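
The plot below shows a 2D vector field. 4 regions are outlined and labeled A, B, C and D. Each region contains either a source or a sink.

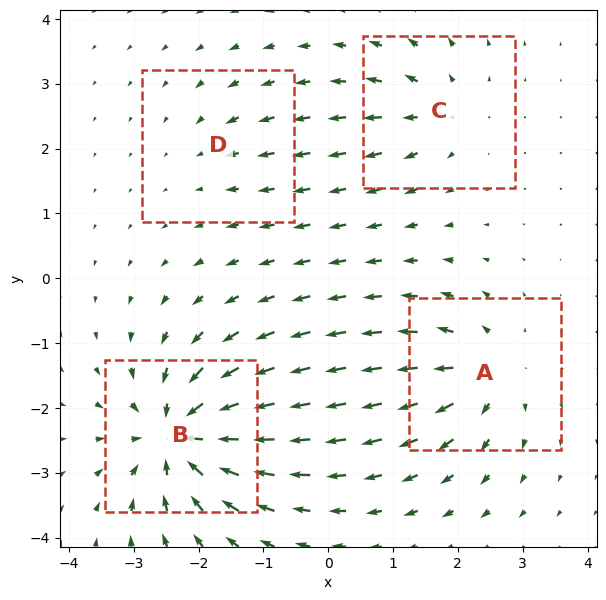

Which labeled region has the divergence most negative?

Divergence at each region's feature centre — A: about +6, B: about -9, C: about +4, D: about -3. Region B is most negative.

B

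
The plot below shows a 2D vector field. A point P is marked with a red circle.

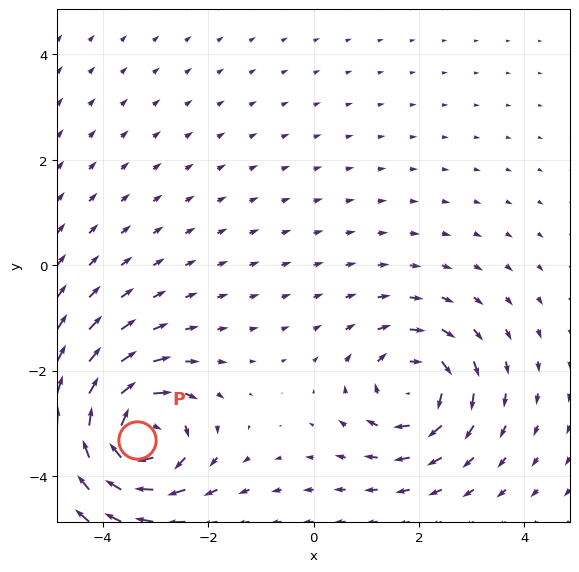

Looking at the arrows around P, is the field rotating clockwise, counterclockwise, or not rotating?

clockwise

Near P at (-3.4, -3.3) the arrows circulate clockwise. The curl (z-component) there is about -5; negative curl means clockwise rotation.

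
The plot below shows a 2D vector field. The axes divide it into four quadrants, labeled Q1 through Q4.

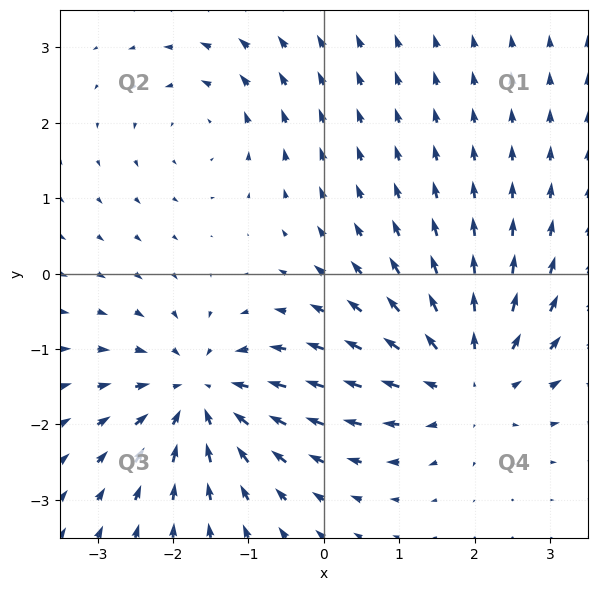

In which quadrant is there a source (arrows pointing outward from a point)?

The source sits at approximately (1.9, -1.4), which lies in quadrant Q4. The divergence there is about +5, positive as expected for a source.

Q4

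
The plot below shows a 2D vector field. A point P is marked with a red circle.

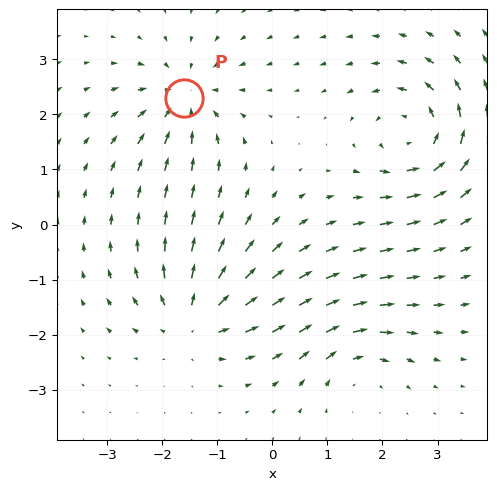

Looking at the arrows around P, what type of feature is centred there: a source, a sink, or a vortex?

sink

At P (-1.6, 2.3) the arrows converge inward. Divergence about -5, curl ≈0 — negative divergence with near-zero curl is a sink.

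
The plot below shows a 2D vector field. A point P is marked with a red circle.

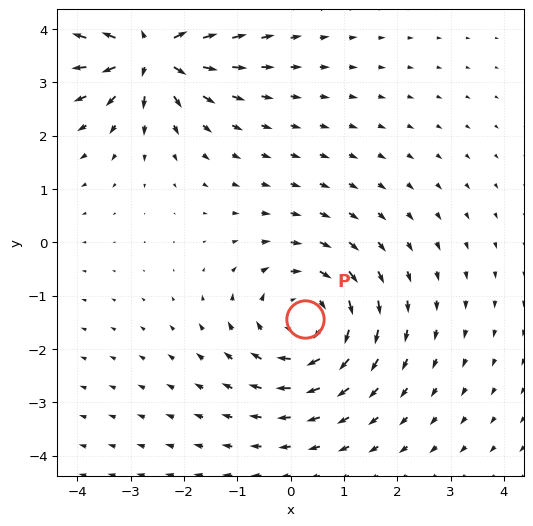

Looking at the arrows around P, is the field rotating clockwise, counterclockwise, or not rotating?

Near P at (0.3, -1.4) the arrows circulate clockwise. The curl (z-component) there is about -3; negative curl means clockwise rotation.

clockwise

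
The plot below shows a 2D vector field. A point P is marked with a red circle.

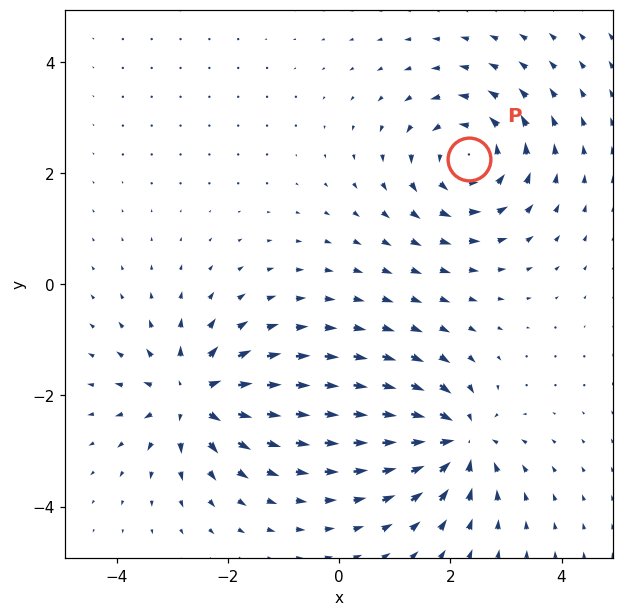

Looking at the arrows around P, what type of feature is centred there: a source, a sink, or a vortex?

vortex

At P (2.3, 2.2) the arrows circulate counterclockwise. Divergence ≈0, curl about +5 — near-zero divergence with nonzero curl is a vortex.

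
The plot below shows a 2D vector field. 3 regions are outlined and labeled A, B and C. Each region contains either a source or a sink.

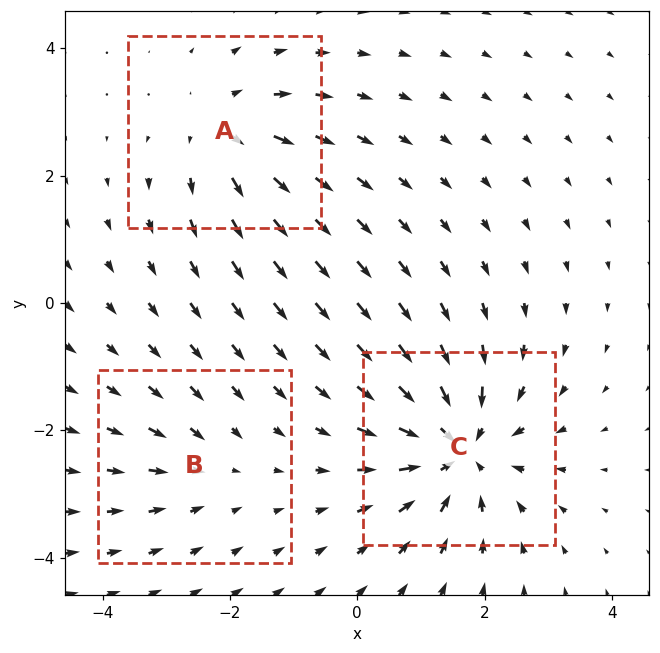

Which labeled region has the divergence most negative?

C

Divergence at each region's feature centre — A: about +3, B: about -2, C: about -5. Region C is most negative.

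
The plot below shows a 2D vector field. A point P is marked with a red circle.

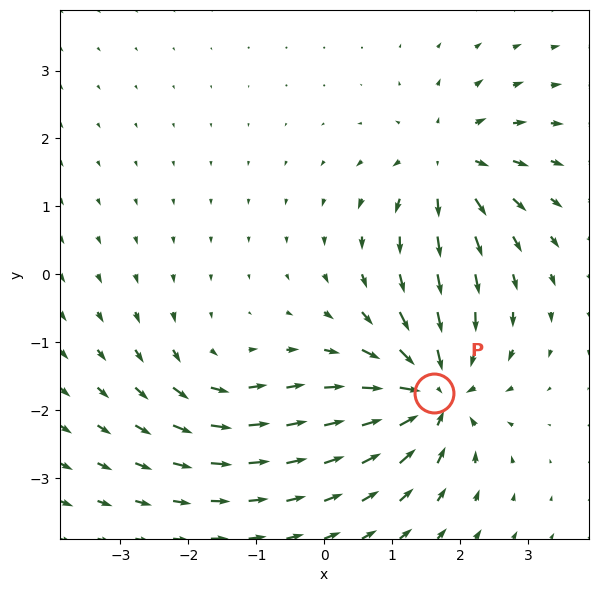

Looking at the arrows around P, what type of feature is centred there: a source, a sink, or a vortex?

At P (1.6, -1.7) the arrows converge inward. Divergence about -6, curl ≈0 — negative divergence with near-zero curl is a sink.

sink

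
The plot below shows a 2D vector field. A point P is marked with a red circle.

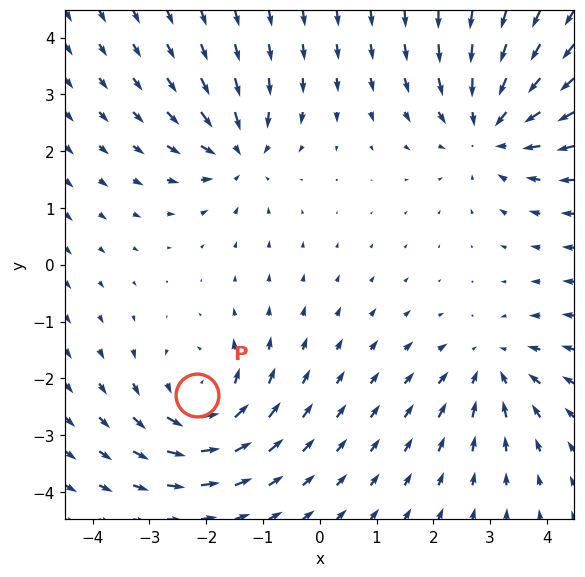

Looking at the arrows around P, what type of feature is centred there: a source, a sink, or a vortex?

At P (-2.2, -2.3) the arrows circulate counterclockwise. Divergence ≈0, curl about +4 — near-zero divergence with nonzero curl is a vortex.

vortex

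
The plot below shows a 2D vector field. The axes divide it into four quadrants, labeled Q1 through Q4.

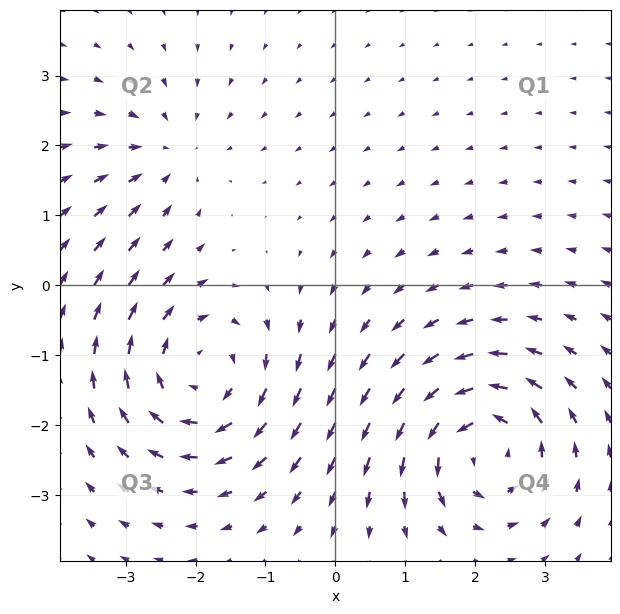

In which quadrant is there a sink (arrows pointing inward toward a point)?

The sink sits at approximately (-2.4, 1.9), which lies in quadrant Q2. The divergence there is about -3, negative as expected for a sink.

Q2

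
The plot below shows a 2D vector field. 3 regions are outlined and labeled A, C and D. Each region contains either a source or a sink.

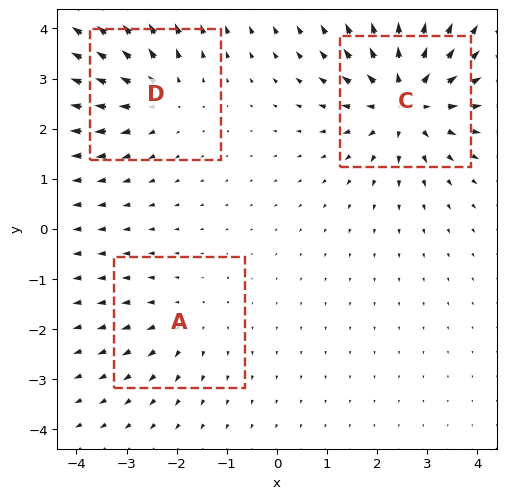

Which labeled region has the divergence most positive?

C

Divergence at each region's feature centre — A: about +2, C: about +5, D: about +3. Region C is most positive.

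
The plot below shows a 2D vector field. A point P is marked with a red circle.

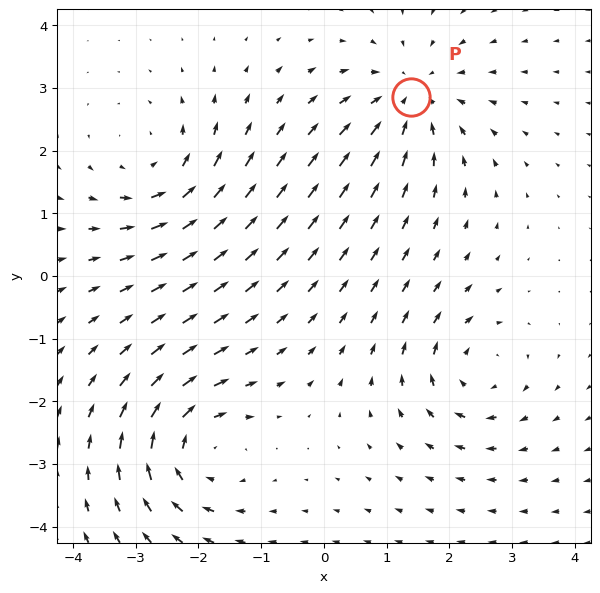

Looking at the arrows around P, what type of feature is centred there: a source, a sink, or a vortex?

sink

At P (1.4, 2.9) the arrows converge inward. Divergence about -4, curl ≈0 — negative divergence with near-zero curl is a sink.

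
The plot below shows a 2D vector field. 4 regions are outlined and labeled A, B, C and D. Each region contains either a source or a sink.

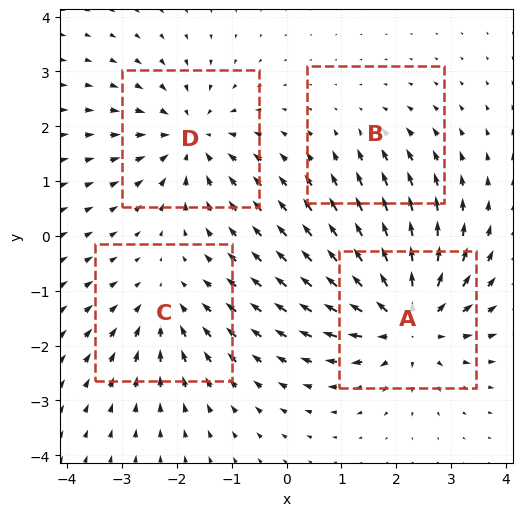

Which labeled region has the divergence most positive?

Divergence at each region's feature centre — A: about +7, B: about -2, C: about -3, D: about -5. Region A is most positive.

A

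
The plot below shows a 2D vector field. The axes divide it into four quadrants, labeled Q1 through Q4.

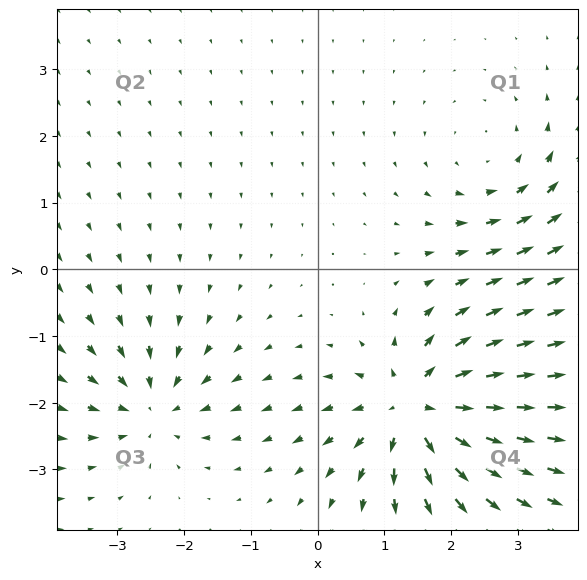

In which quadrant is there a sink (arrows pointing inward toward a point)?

The sink sits at approximately (-2.5, -2.1), which lies in quadrant Q3. The divergence there is about -4, negative as expected for a sink.

Q3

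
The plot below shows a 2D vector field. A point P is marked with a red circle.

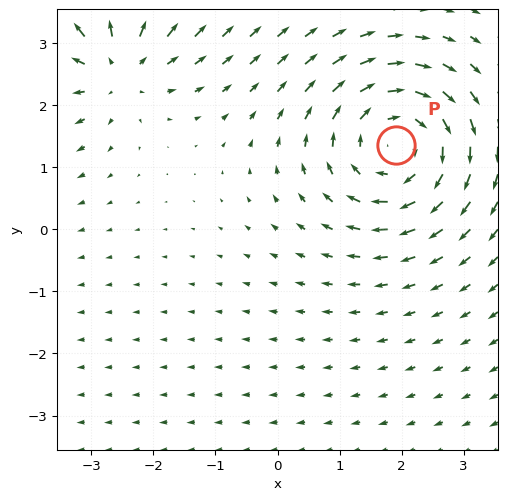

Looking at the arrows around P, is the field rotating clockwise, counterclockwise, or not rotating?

clockwise

Near P at (1.9, 1.4) the arrows circulate clockwise. The curl (z-component) there is about -5; negative curl means clockwise rotation.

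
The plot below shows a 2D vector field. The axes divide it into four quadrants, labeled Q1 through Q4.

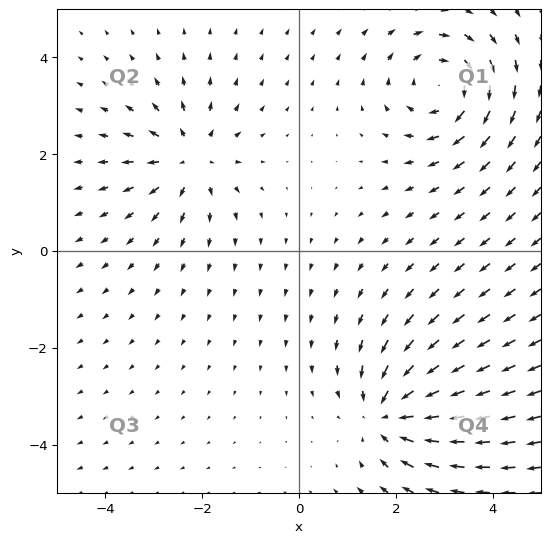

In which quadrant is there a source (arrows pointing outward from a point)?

Q2

The source sits at approximately (-2.3, 1.9), which lies in quadrant Q2. The divergence there is about +5, positive as expected for a source.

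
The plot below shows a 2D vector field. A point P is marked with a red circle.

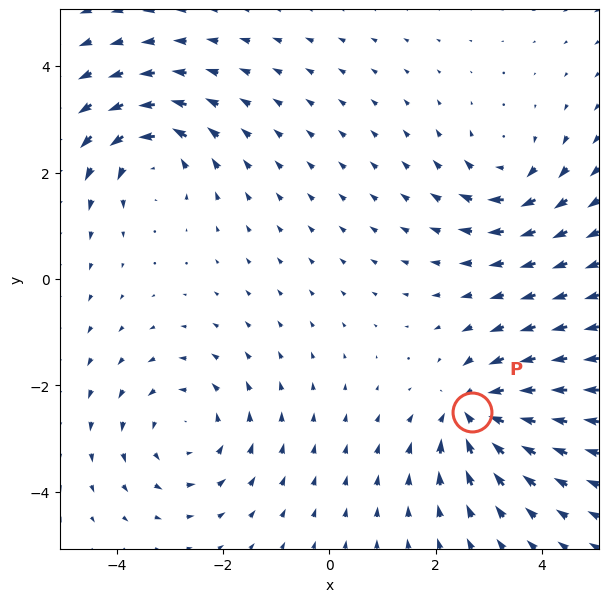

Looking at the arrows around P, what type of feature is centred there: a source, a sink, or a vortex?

sink

At P (2.7, -2.5) the arrows converge inward. Divergence about -6, curl ≈0 — negative divergence with near-zero curl is a sink.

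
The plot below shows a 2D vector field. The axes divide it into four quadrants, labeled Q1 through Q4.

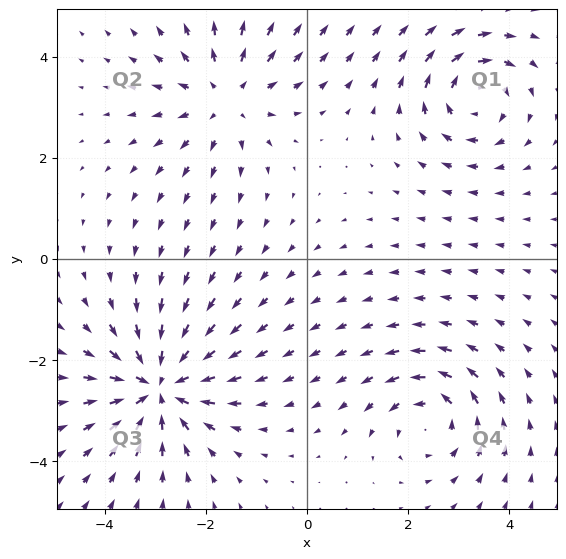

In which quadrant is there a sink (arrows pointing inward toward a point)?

The sink sits at approximately (-2.9, -2.5), which lies in quadrant Q3. The divergence there is about -6, negative as expected for a sink.

Q3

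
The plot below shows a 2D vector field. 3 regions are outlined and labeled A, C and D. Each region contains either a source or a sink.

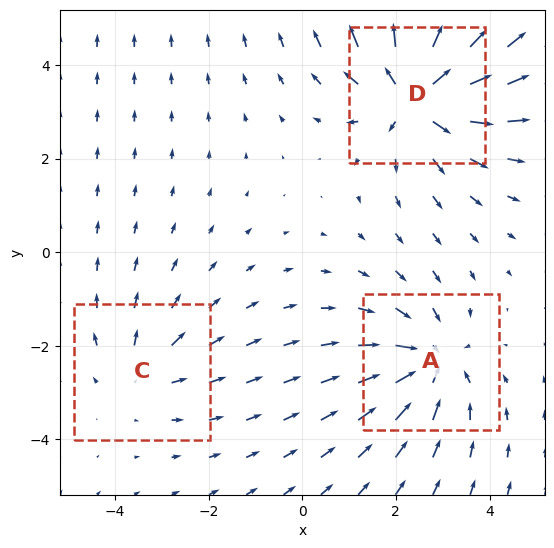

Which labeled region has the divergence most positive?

D

Divergence at each region's feature centre — A: about -3, C: about +2, D: about +5. Region D is most positive.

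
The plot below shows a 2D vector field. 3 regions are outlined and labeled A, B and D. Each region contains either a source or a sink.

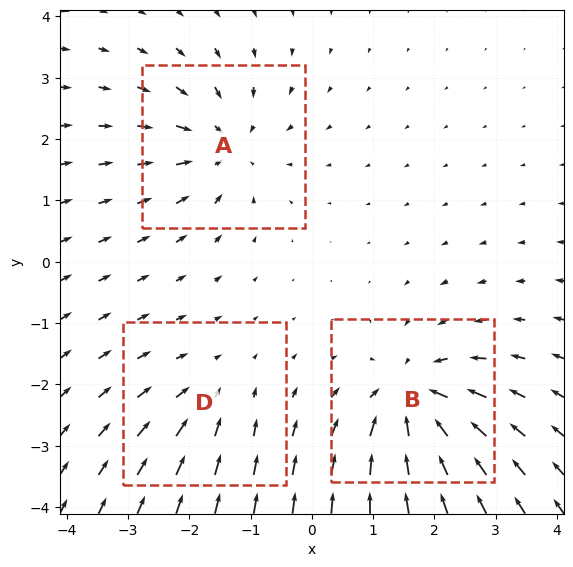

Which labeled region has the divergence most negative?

Divergence at each region's feature centre — A: about -4, B: about -5, D: about -2. Region B is most negative.

B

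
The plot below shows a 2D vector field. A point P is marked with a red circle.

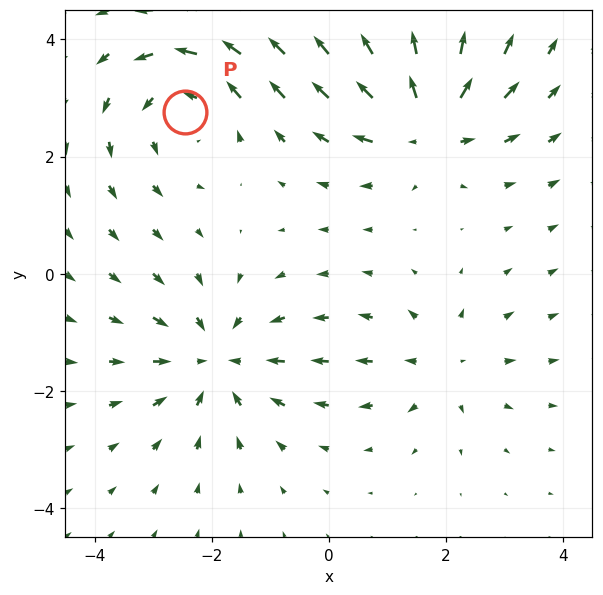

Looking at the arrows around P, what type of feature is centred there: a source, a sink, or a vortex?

At P (-2.5, 2.8) the arrows circulate counterclockwise. Divergence ≈0, curl about +4 — near-zero divergence with nonzero curl is a vortex.

vortex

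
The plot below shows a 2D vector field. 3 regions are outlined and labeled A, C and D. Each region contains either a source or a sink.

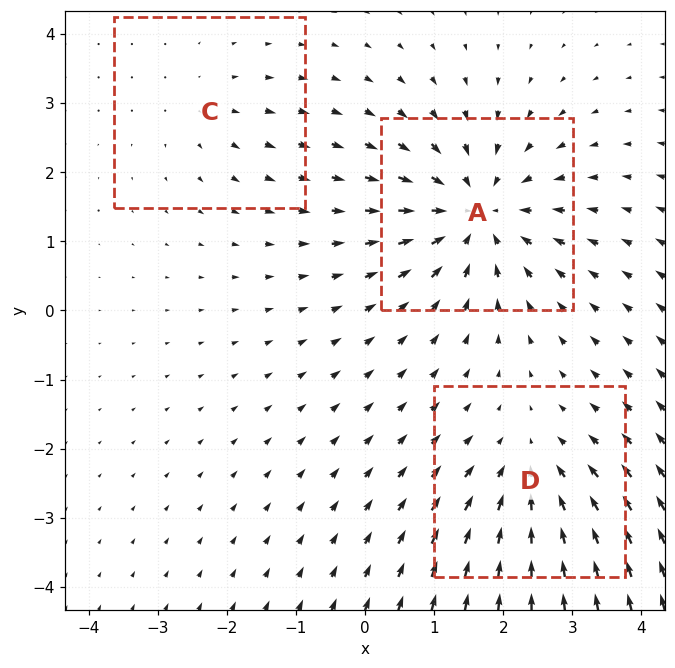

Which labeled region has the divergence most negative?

Divergence at each region's feature centre — A: about -5, C: about +2, D: about -3. Region A is most negative.

A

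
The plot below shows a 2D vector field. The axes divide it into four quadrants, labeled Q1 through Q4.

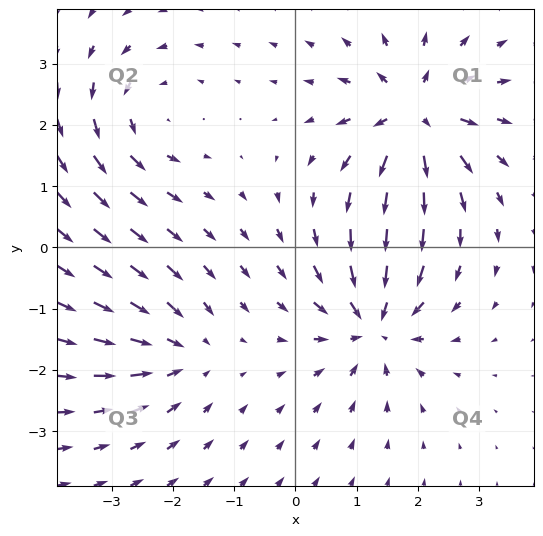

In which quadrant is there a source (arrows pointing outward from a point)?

The source sits at approximately (1.9, 2.2), which lies in quadrant Q1. The divergence there is about +7, positive as expected for a source.

Q1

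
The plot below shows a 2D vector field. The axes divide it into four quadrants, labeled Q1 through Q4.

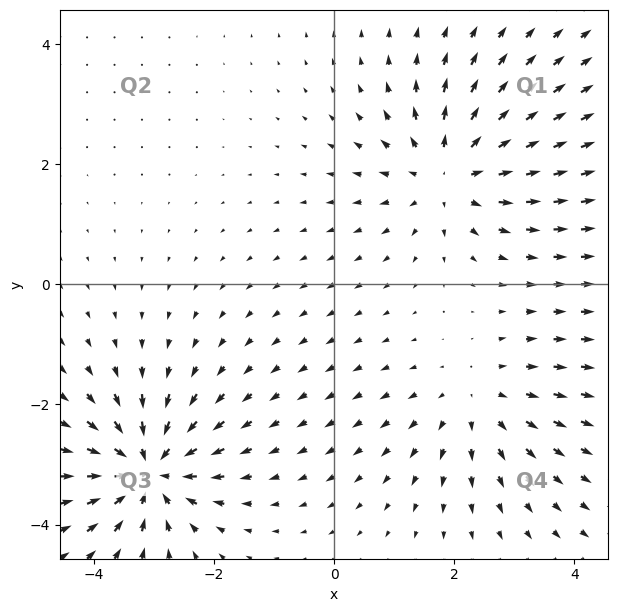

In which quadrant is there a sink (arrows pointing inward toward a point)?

The sink sits at approximately (-3.1, -3.1), which lies in quadrant Q3. The divergence there is about -6, negative as expected for a sink.

Q3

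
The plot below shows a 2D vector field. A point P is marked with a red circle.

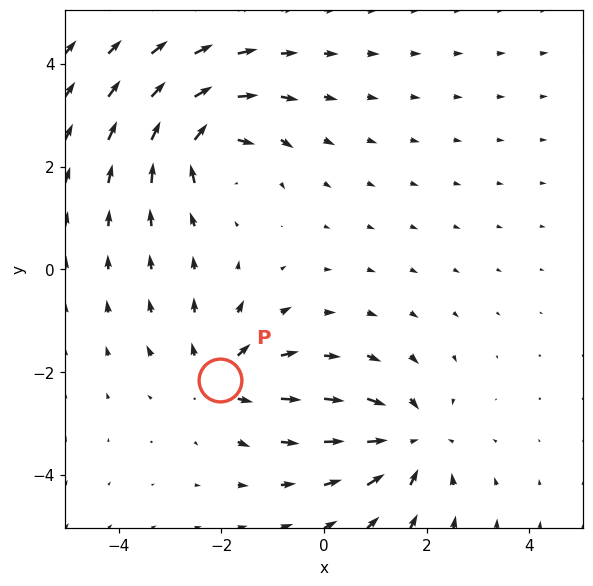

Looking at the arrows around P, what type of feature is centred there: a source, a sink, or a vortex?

At P (-2.0, -2.2) the arrows spread outward. Divergence about +4, curl ≈0 — positive divergence with near-zero curl is a source.

source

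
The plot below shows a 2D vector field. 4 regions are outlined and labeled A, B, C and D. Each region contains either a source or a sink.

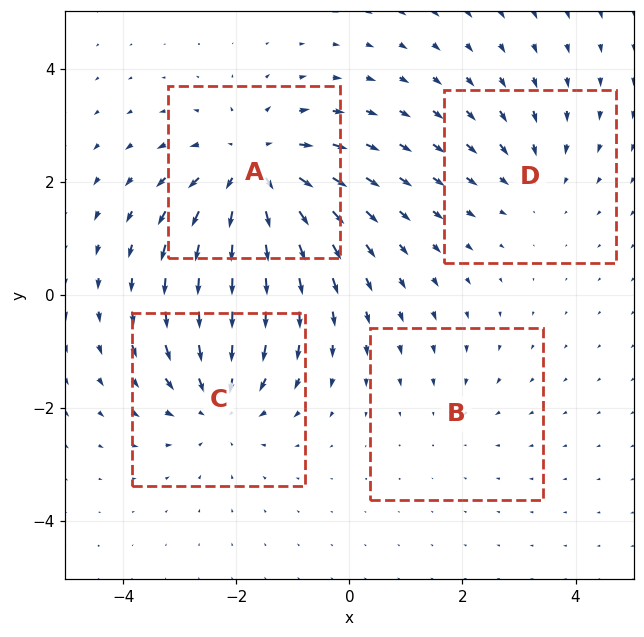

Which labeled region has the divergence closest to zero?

B

Divergence at each region's feature centre — A: about +6, B: about -2, C: about -4, D: about -3. Region B is closest to zero.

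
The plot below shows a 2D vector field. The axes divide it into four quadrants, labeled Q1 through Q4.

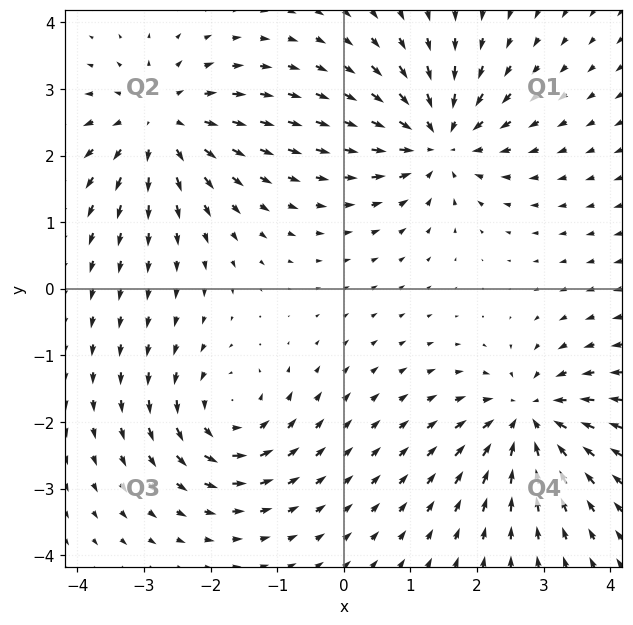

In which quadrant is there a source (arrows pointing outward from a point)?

The source sits at approximately (-2.8, 2.5), which lies in quadrant Q2. The divergence there is about +5, positive as expected for a source.

Q2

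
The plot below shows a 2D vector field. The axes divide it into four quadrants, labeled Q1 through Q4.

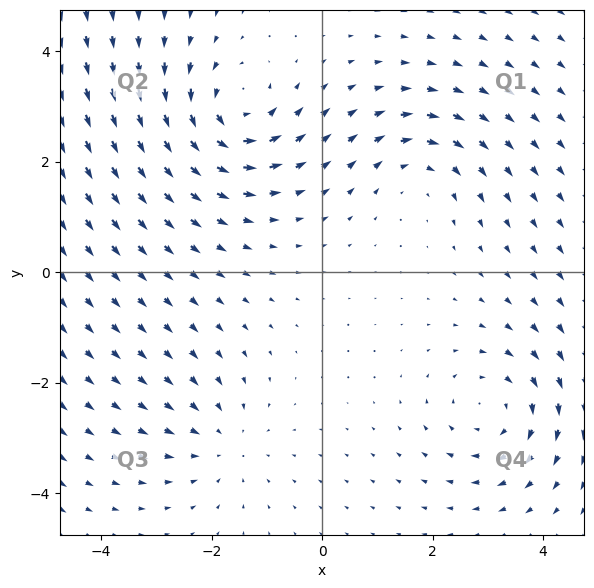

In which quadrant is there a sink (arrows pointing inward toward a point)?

The sink sits at approximately (-1.8, -3.1), which lies in quadrant Q3. The divergence there is about -2, negative as expected for a sink.

Q3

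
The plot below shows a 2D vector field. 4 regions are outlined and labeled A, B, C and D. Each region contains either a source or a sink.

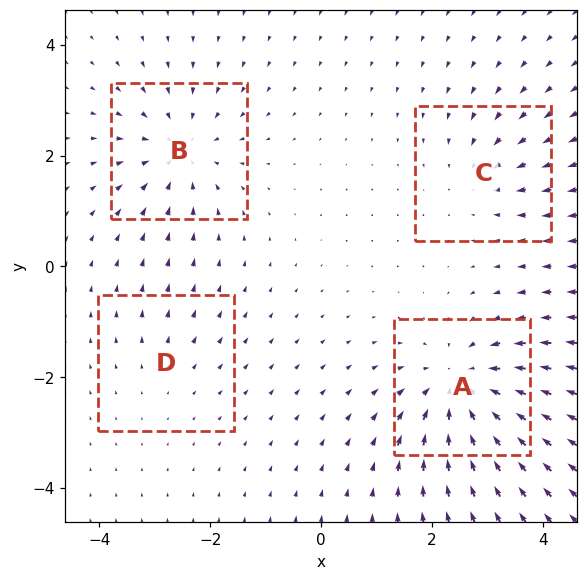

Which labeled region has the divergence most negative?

A

Divergence at each region's feature centre — A: about -7, B: about -5, C: about -3, D: about +2. Region A is most negative.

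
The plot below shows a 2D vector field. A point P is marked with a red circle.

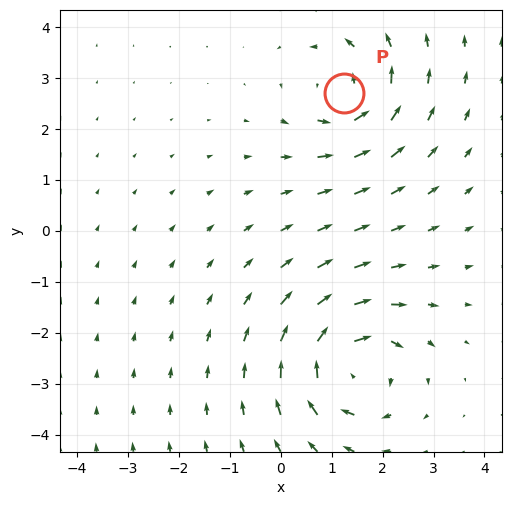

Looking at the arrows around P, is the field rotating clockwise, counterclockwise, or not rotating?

counterclockwise

Near P at (1.2, 2.7) the arrows circulate counterclockwise. The curl (z-component) there is about +4; positive curl means counterclockwise rotation.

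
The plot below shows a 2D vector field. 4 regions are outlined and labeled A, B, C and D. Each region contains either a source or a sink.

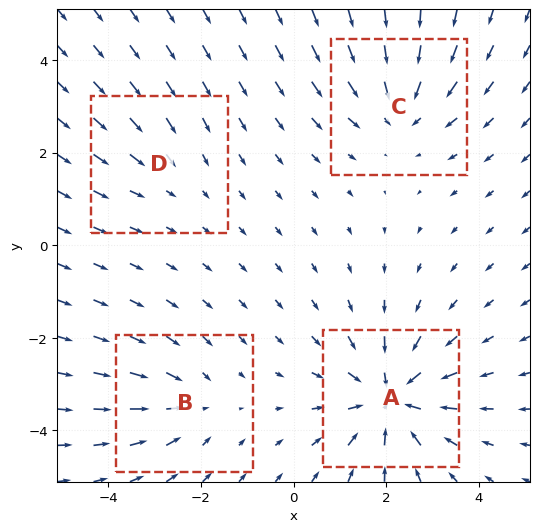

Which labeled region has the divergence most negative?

Divergence at each region's feature centre — A: about -6, B: about -3, C: about -4, D: about -2. Region A is most negative.

A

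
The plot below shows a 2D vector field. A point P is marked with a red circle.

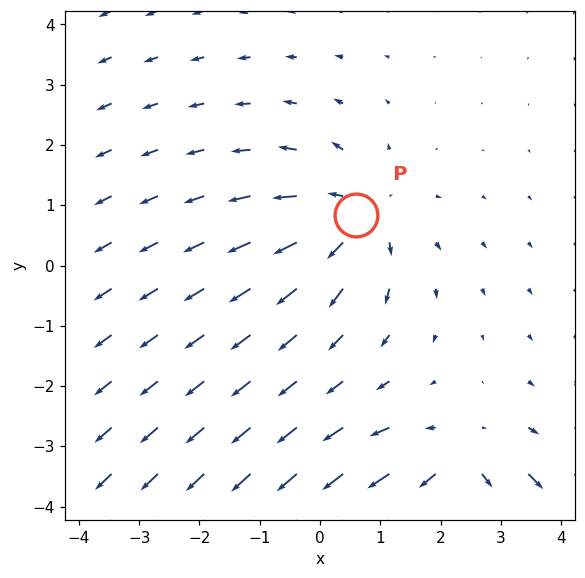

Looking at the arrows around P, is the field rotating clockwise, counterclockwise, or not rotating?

Near P at (0.6, 0.8) the arrows show no circulation. The curl there is ≈0.

not rotating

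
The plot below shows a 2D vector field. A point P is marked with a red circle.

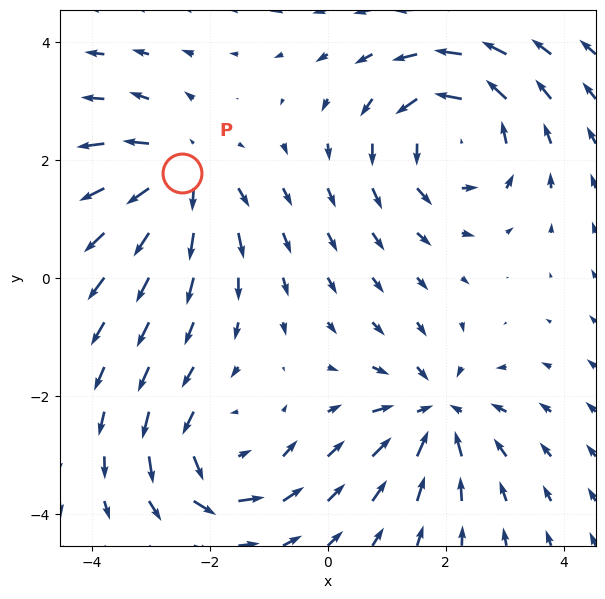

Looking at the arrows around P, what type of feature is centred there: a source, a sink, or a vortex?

At P (-2.5, 1.8) the arrows spread outward. Divergence about +5, curl ≈0 — positive divergence with near-zero curl is a source.

source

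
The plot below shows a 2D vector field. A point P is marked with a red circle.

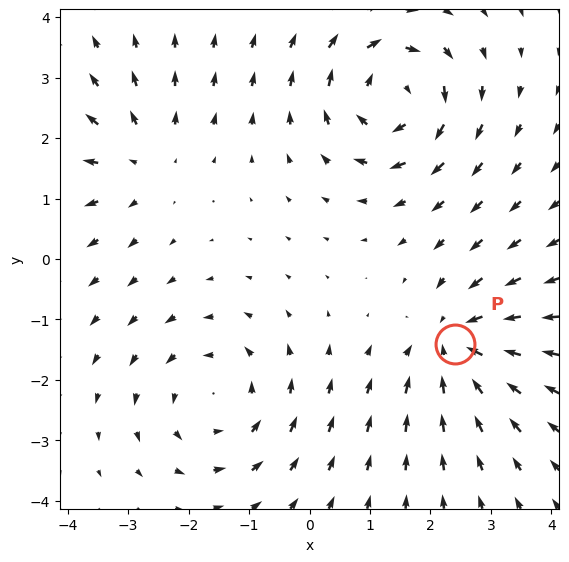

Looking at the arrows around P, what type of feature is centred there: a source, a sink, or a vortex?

At P (2.4, -1.4) the arrows converge inward. Divergence about -5, curl ≈0 — negative divergence with near-zero curl is a sink.

sink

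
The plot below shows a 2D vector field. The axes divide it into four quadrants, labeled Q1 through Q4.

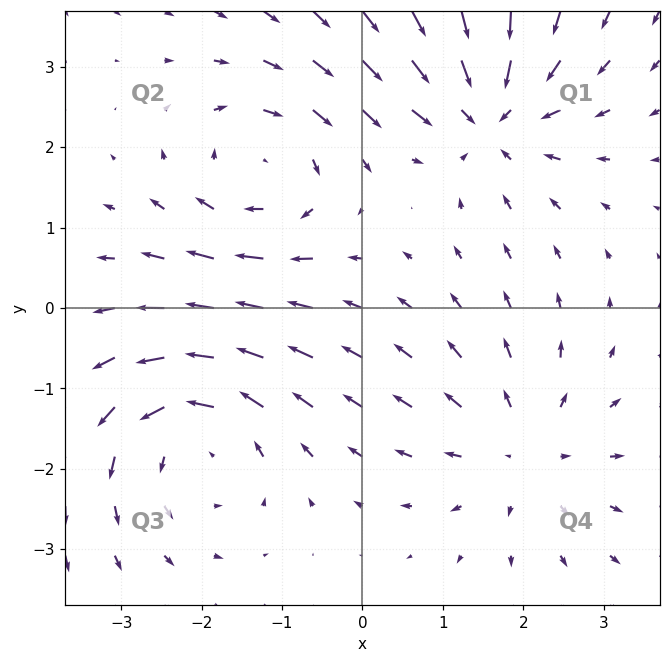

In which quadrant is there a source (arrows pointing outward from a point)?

The source sits at approximately (2.0, -1.8), which lies in quadrant Q4. The divergence there is about +3, positive as expected for a source.

Q4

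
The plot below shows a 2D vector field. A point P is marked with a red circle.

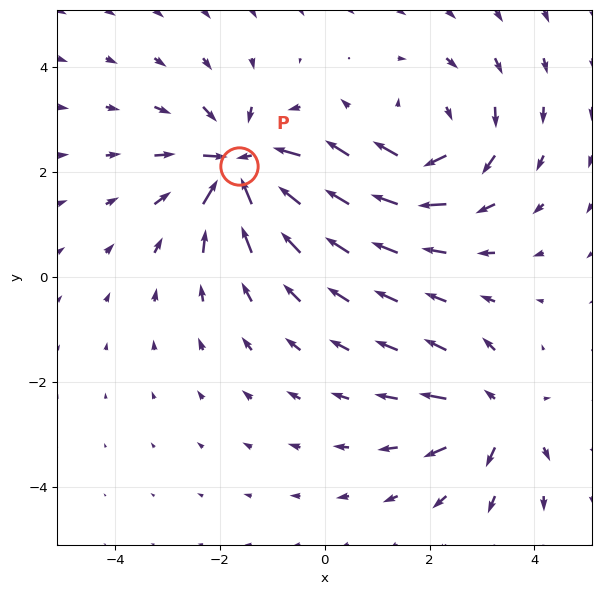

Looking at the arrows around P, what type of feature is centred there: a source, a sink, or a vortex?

sink

At P (-1.6, 2.1) the arrows converge inward. Divergence about -6, curl ≈0 — negative divergence with near-zero curl is a sink.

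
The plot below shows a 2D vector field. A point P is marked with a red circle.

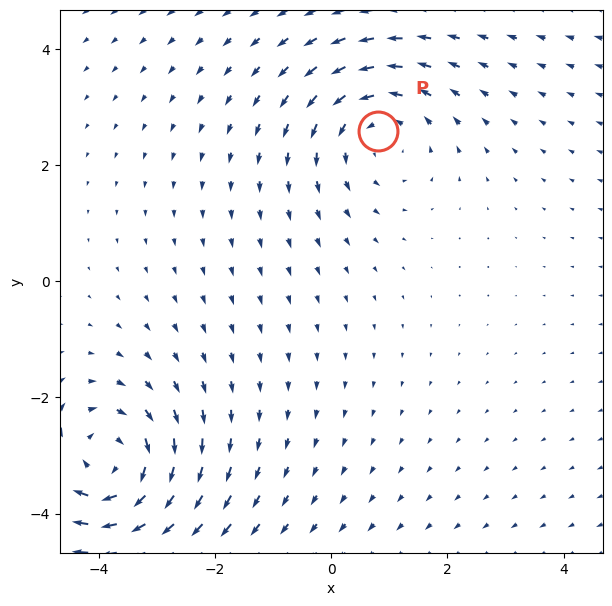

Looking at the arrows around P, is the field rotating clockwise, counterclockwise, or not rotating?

Near P at (0.8, 2.6) the arrows circulate counterclockwise. The curl (z-component) there is about +3; positive curl means counterclockwise rotation.

counterclockwise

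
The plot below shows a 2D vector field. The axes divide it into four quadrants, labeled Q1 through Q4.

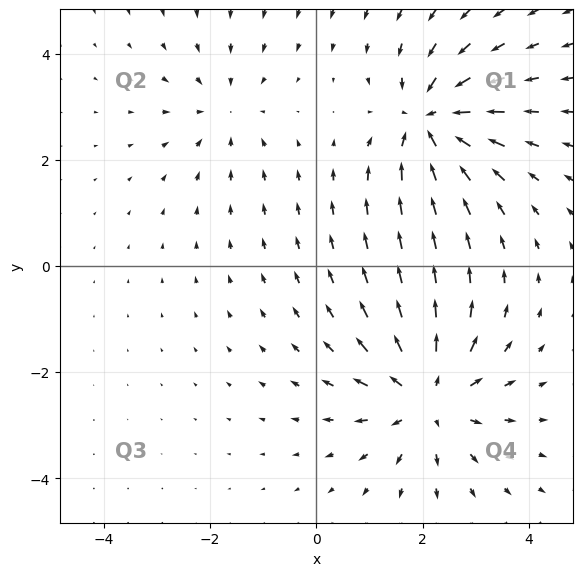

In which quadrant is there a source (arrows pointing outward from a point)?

Q4

The source sits at approximately (2.1, -2.5), which lies in quadrant Q4. The divergence there is about +5, positive as expected for a source.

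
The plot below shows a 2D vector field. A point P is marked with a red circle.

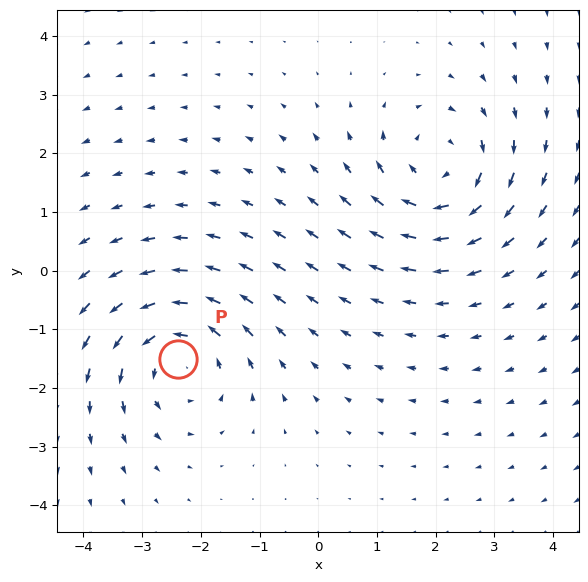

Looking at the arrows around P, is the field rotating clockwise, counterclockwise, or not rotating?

Near P at (-2.4, -1.5) the arrows circulate counterclockwise. The curl (z-component) there is about +4; positive curl means counterclockwise rotation.

counterclockwise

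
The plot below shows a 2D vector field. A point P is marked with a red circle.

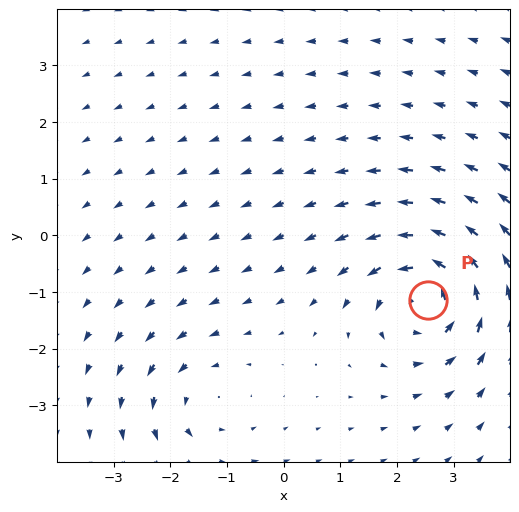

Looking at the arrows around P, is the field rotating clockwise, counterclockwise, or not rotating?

Near P at (2.6, -1.1) the arrows circulate counterclockwise. The curl (z-component) there is about +5; positive curl means counterclockwise rotation.

counterclockwise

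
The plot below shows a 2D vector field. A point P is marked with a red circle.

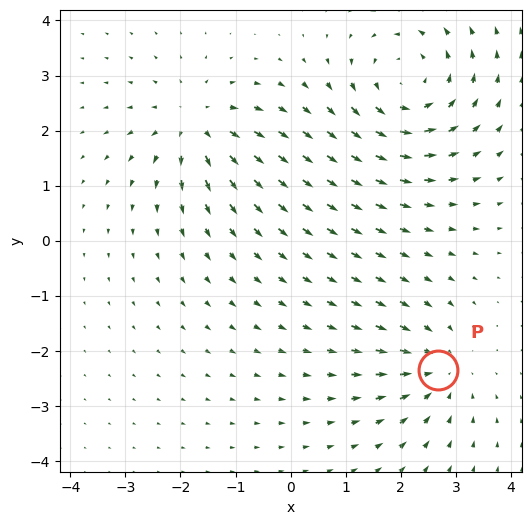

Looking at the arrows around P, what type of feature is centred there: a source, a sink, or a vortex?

At P (2.7, -2.3) the arrows converge inward. Divergence about -4, curl ≈0 — negative divergence with near-zero curl is a sink.

sink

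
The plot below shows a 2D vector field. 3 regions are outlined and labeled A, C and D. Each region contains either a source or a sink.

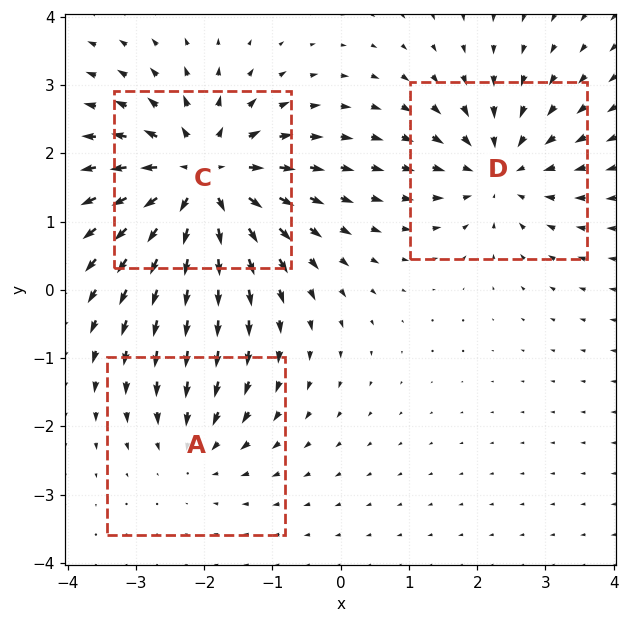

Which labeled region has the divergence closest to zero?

Divergence at each region's feature centre — A: about -2, C: about +5, D: about -3. Region A is closest to zero.

A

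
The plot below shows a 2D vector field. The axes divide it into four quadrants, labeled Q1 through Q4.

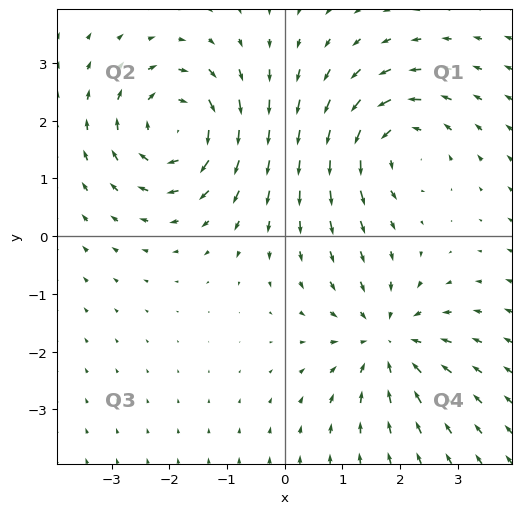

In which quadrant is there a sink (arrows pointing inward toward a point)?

Q4

The sink sits at approximately (1.8, -1.8), which lies in quadrant Q4. The divergence there is about -4, negative as expected for a sink.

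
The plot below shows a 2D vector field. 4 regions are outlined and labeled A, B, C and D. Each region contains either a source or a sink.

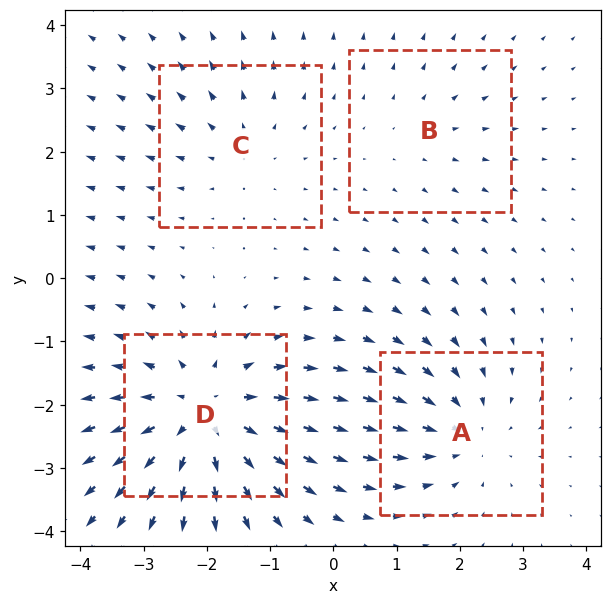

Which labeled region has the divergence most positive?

D

Divergence at each region's feature centre — A: about -4, B: about +2, C: about +3, D: about +6. Region D is most positive.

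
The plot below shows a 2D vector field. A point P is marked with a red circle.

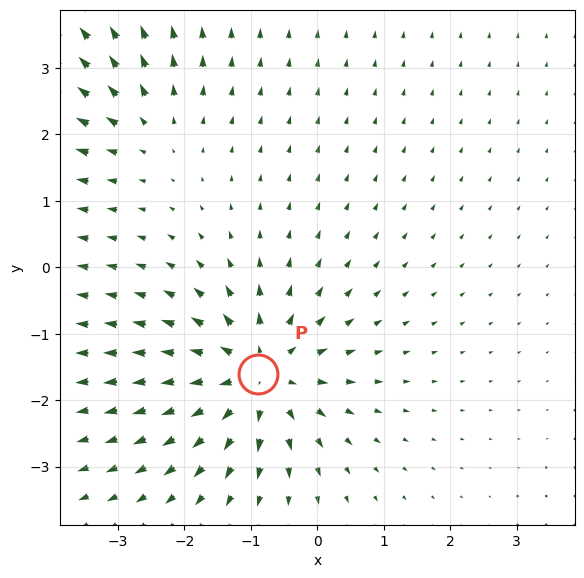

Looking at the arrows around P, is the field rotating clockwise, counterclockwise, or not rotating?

not rotating

Near P at (-0.9, -1.6) the arrows show no circulation. The curl there is ≈0.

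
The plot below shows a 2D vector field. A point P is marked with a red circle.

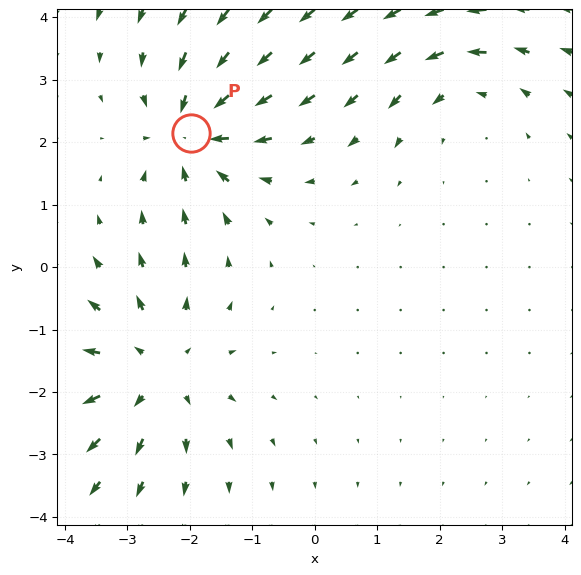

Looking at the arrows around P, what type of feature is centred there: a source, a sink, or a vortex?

sink

At P (-2.0, 2.2) the arrows converge inward. Divergence about -4, curl ≈0 — negative divergence with near-zero curl is a sink.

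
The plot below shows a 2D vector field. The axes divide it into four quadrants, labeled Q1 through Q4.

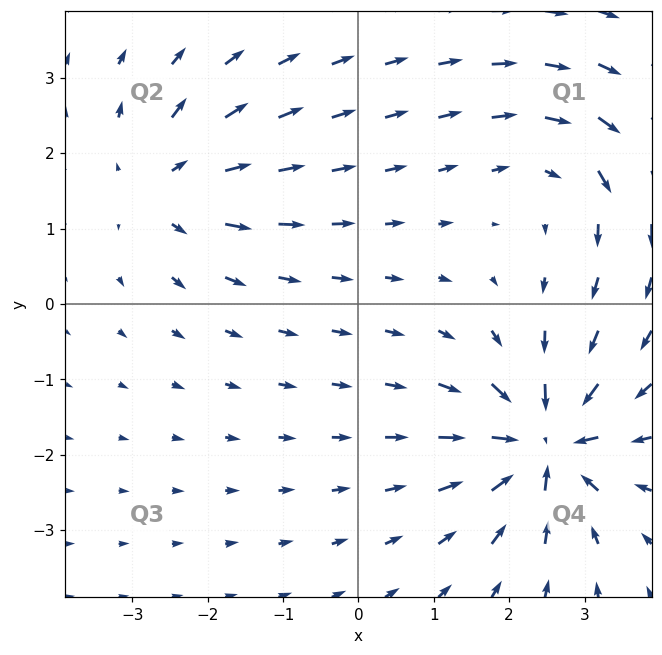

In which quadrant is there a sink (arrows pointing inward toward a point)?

Q4

The sink sits at approximately (2.5, -1.9), which lies in quadrant Q4. The divergence there is about -7, negative as expected for a sink.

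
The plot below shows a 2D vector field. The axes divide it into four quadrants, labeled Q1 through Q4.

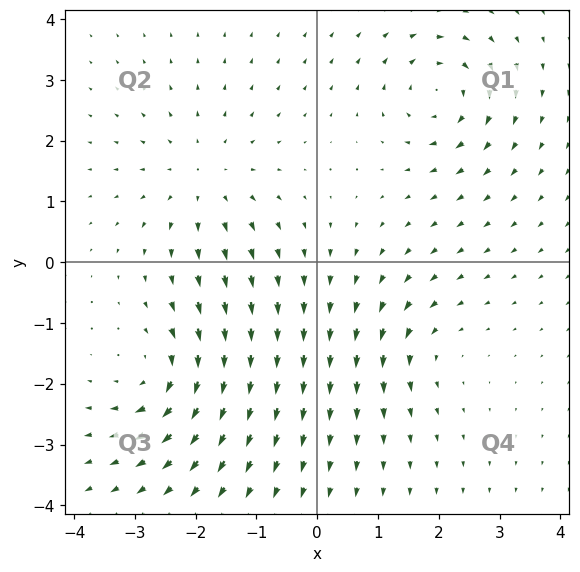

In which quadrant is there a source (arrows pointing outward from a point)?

Q2

The source sits at approximately (-1.8, 1.4), which lies in quadrant Q2. The divergence there is about +4, positive as expected for a source.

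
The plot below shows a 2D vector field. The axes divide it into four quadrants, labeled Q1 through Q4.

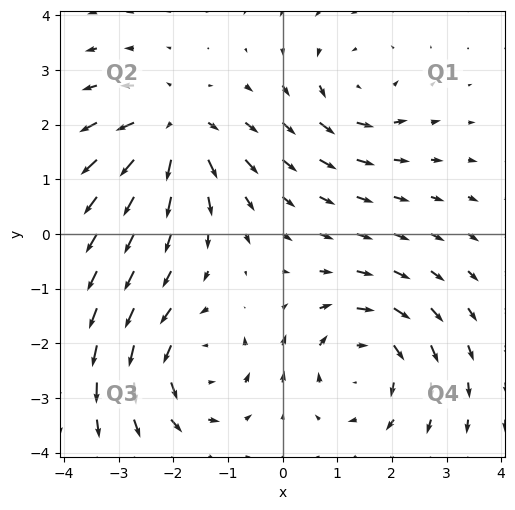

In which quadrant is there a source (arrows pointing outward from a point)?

The source sits at approximately (-2.0, 1.9), which lies in quadrant Q2. The divergence there is about +5, positive as expected for a source.

Q2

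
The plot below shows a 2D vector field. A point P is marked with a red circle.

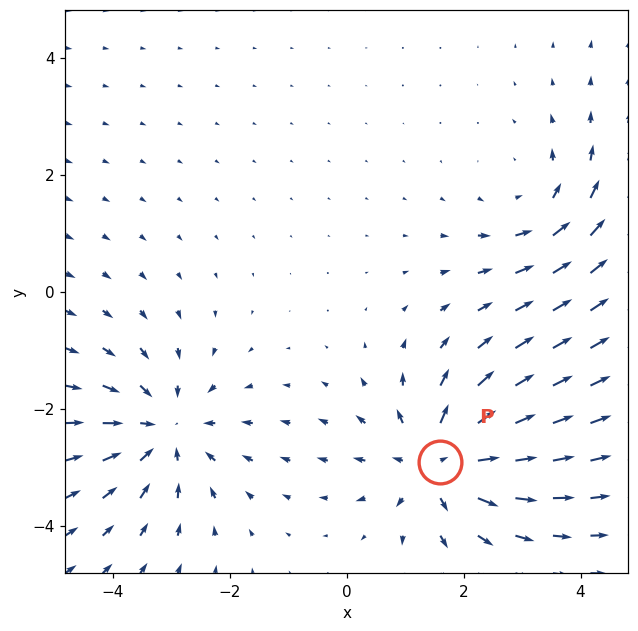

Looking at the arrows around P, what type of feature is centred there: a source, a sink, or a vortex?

source

At P (1.6, -2.9) the arrows spread outward. Divergence about +5, curl ≈0 — positive divergence with near-zero curl is a source.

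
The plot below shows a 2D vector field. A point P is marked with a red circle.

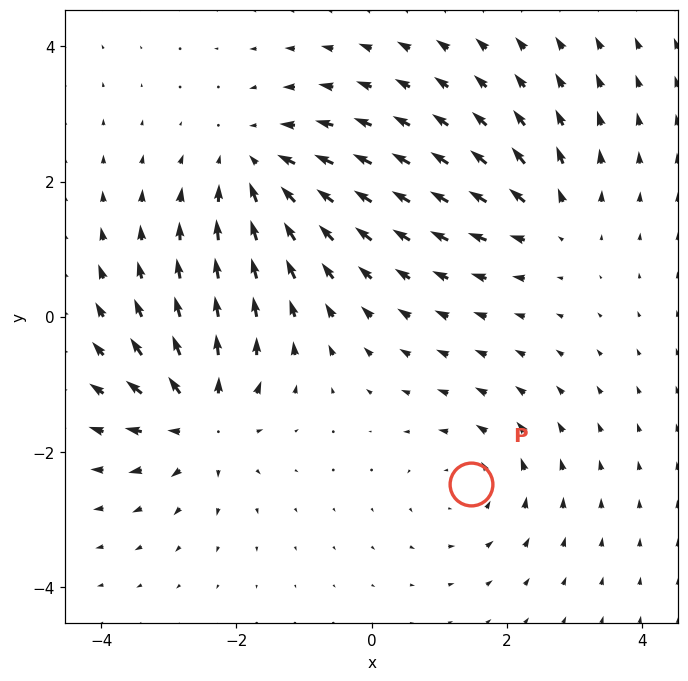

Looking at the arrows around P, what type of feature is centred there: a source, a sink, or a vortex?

At P (1.5, -2.5) the arrows circulate counterclockwise. Divergence ≈0, curl about +3 — near-zero divergence with nonzero curl is a vortex.

vortex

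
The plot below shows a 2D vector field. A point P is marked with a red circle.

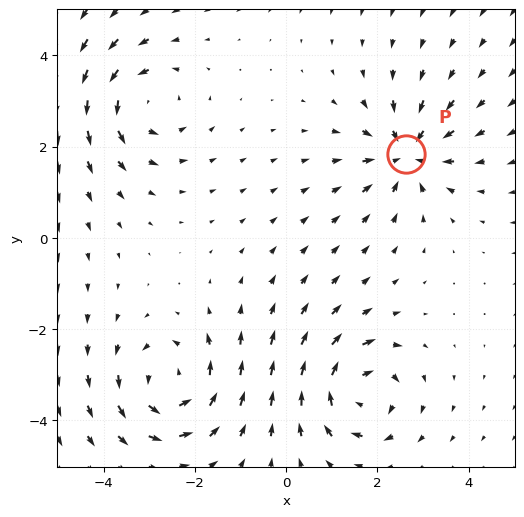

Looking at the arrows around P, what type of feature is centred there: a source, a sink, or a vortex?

At P (2.6, 1.8) the arrows converge inward. Divergence about -4, curl ≈0 — negative divergence with near-zero curl is a sink.

sink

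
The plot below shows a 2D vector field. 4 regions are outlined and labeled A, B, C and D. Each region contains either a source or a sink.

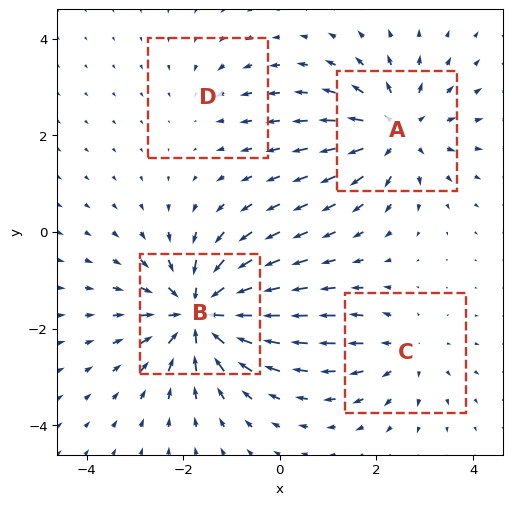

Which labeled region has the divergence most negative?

B

Divergence at each region's feature centre — A: about +5, B: about -7, C: about +3, D: about -2. Region B is most negative.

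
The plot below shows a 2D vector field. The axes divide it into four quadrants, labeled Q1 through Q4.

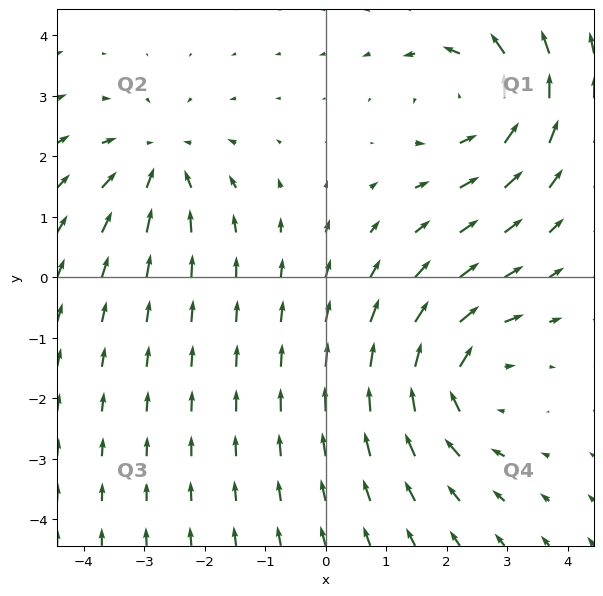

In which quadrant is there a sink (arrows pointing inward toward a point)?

The sink sits at approximately (-2.8, 1.9), which lies in quadrant Q2. The divergence there is about -3, negative as expected for a sink.

Q2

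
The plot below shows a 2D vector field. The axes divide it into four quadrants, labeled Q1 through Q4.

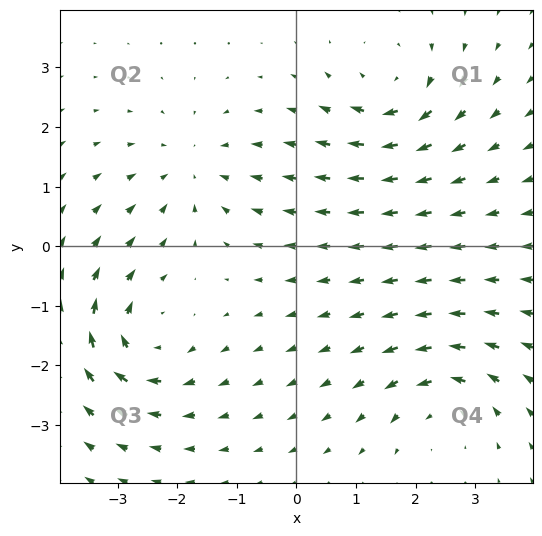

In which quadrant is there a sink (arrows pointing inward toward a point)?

Q2

The sink sits at approximately (-1.7, 1.3), which lies in quadrant Q2. The divergence there is about -3, negative as expected for a sink.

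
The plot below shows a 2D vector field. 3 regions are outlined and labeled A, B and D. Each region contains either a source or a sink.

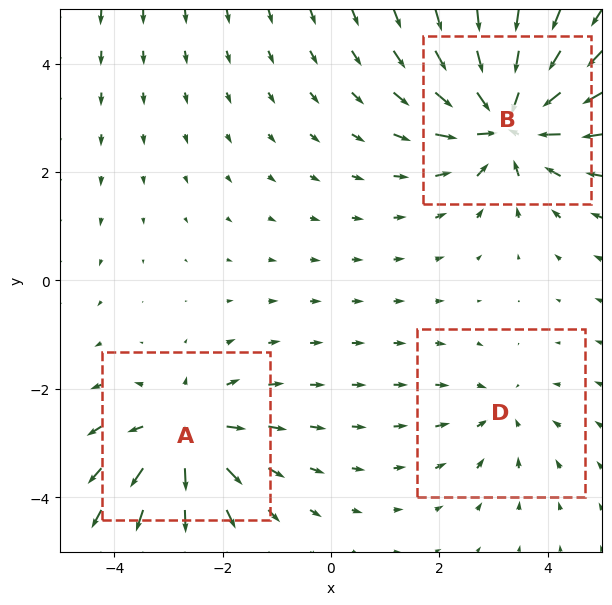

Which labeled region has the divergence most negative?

Divergence at each region's feature centre — A: about +4, B: about -5, D: about -2. Region B is most negative.

B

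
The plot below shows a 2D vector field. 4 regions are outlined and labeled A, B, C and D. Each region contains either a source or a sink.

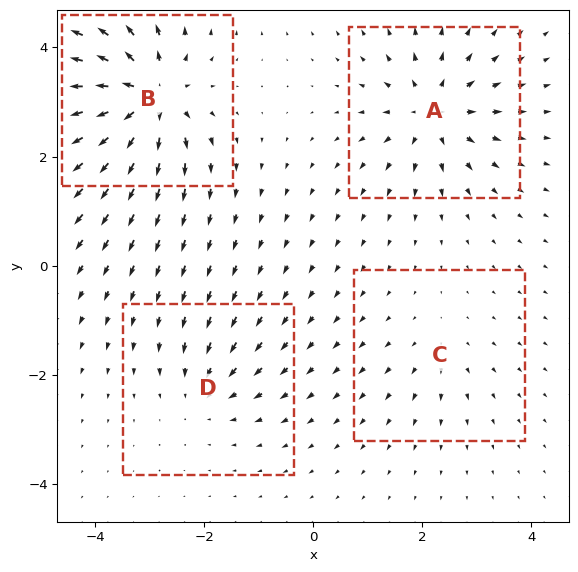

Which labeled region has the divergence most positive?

Divergence at each region's feature centre — A: about +6, B: about +9, C: about +3, D: about -4. Region B is most positive.

B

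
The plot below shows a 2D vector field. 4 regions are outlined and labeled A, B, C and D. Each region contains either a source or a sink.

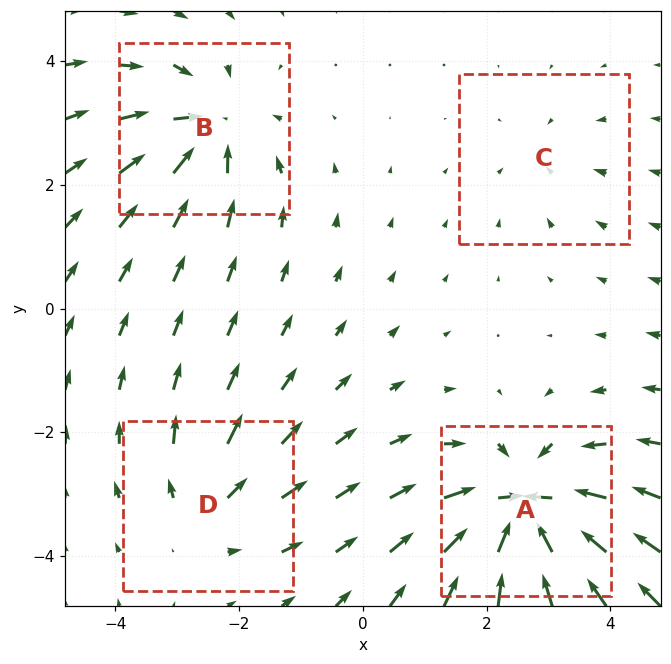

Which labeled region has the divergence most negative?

Divergence at each region's feature centre — A: about -9, B: about -6, C: about -2, D: about +4. Region A is most negative.

A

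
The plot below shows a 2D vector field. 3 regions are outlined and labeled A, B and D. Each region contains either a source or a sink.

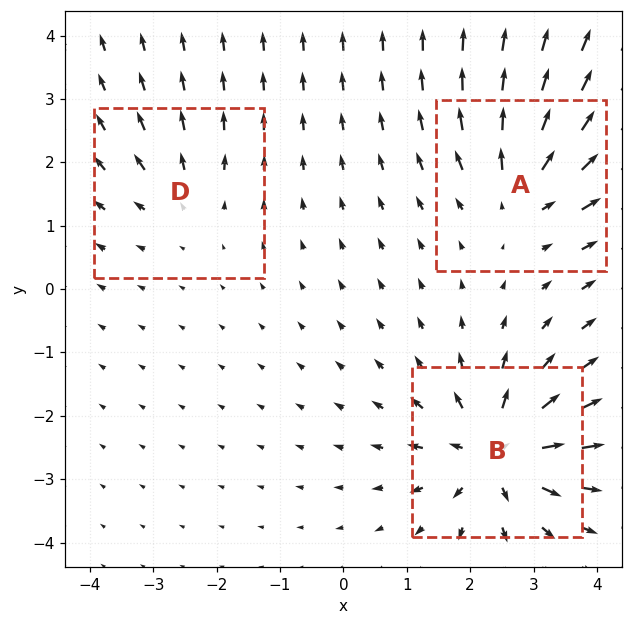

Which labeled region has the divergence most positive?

B

Divergence at each region's feature centre — A: about +4, B: about +6, D: about +2. Region B is most positive.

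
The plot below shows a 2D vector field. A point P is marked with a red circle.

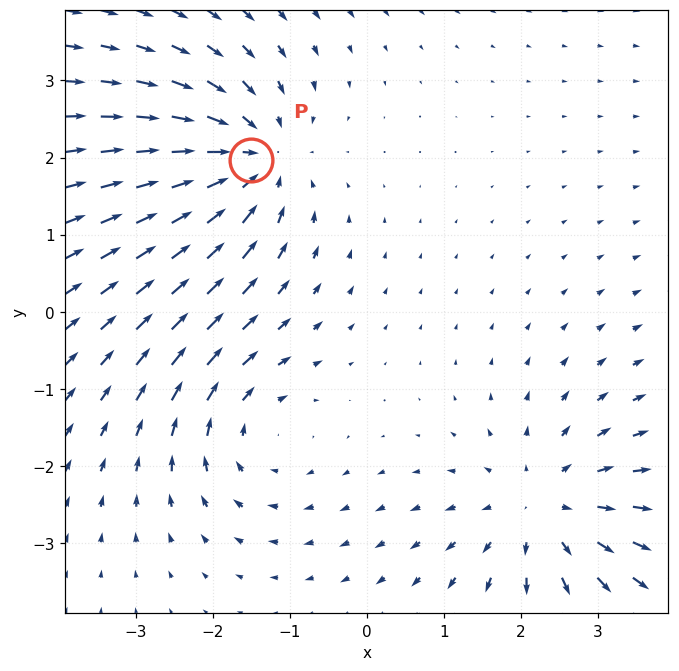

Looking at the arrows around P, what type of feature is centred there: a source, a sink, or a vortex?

sink

At P (-1.5, 2.0) the arrows converge inward. Divergence about -5, curl ≈0 — negative divergence with near-zero curl is a sink.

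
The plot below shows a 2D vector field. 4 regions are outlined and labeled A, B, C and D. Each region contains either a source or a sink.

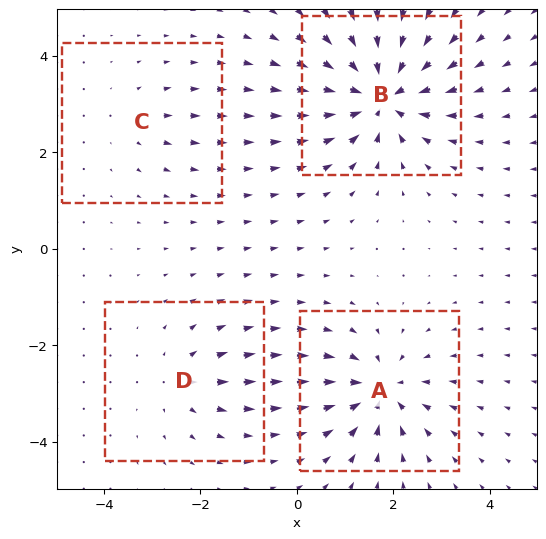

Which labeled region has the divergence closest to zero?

Divergence at each region's feature centre — A: about -6, B: about -8, C: about +2, D: about +4. Region C is closest to zero.

C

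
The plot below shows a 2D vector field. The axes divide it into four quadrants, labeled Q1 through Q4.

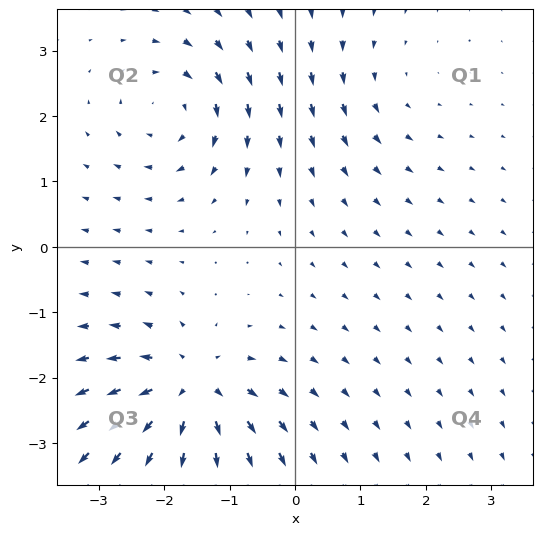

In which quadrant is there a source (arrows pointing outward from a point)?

Q3

The source sits at approximately (-1.6, -2.2), which lies in quadrant Q3. The divergence there is about +6, positive as expected for a source.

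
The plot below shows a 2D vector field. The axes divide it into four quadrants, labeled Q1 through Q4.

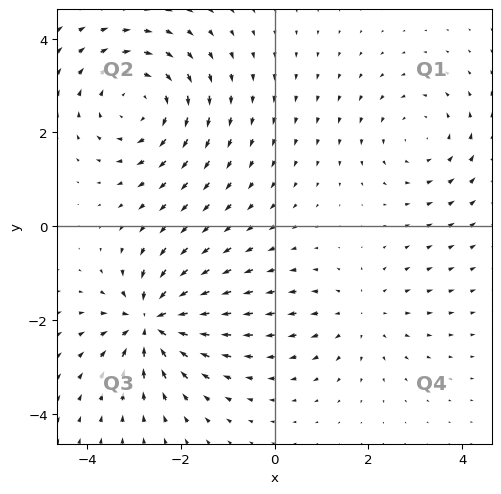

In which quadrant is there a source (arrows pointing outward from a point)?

Q4

The source sits at approximately (1.8, -1.9), which lies in quadrant Q4. The divergence there is about +2, positive as expected for a source.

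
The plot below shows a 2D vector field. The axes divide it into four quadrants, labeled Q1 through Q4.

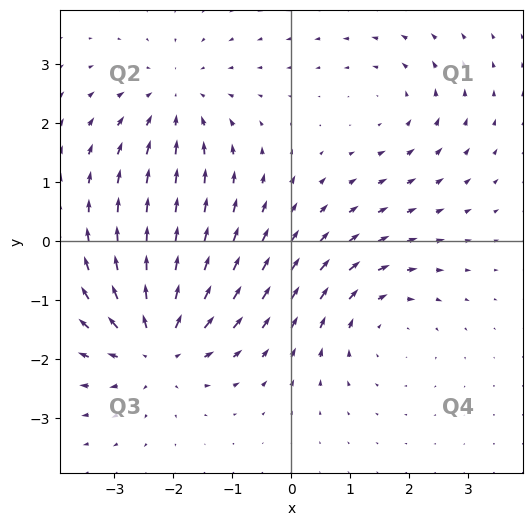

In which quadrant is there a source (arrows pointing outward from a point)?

The source sits at approximately (-2.3, -1.7), which lies in quadrant Q3. The divergence there is about +5, positive as expected for a source.

Q3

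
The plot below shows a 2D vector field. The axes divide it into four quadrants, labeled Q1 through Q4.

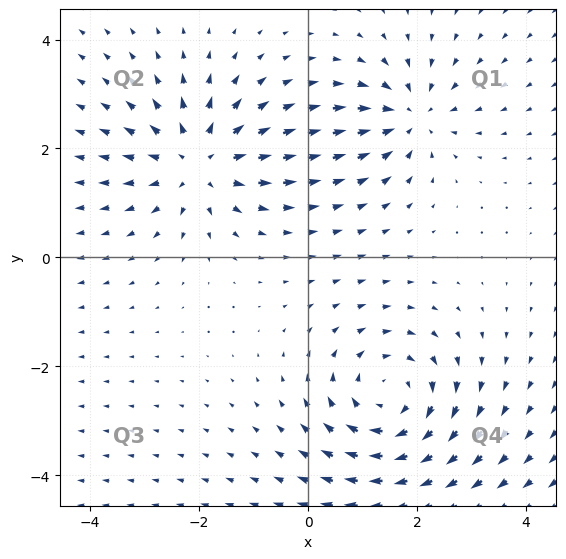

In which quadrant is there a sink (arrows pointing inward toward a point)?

The sink sits at approximately (1.9, 2.6), which lies in quadrant Q1. The divergence there is about -4, negative as expected for a sink.

Q1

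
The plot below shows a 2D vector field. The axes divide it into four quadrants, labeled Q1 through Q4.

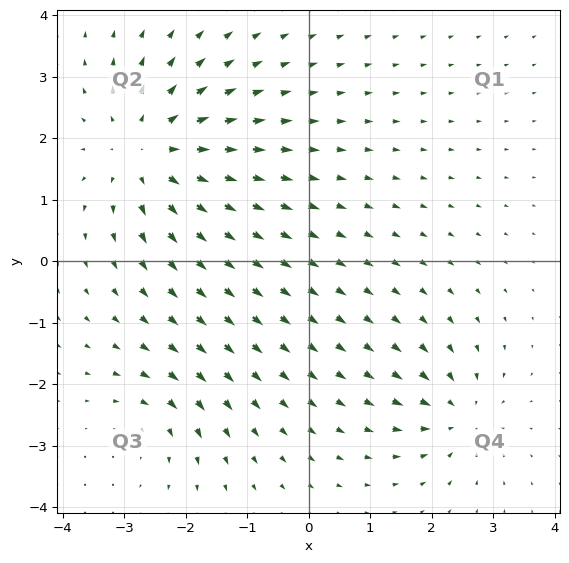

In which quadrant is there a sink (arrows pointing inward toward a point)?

The sink sits at approximately (2.4, -2.5), which lies in quadrant Q4. The divergence there is about -4, negative as expected for a sink.

Q4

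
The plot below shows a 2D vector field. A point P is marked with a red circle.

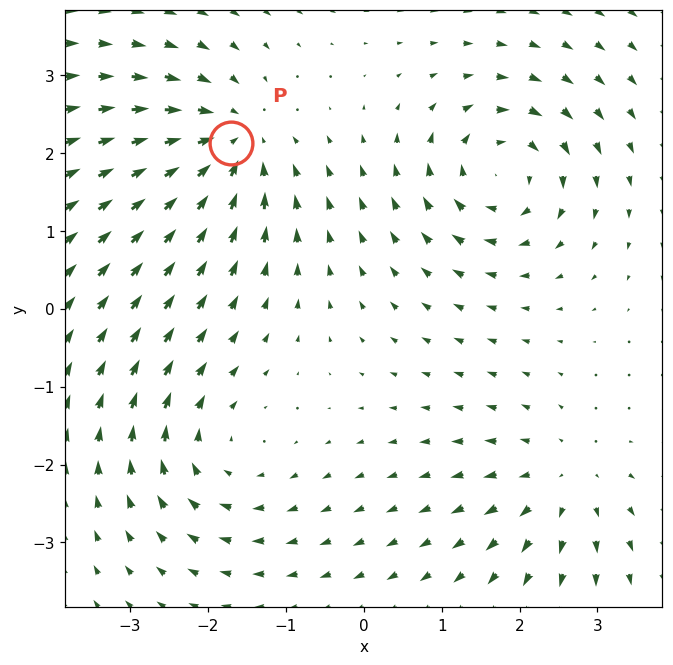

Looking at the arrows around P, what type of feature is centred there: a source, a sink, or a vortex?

At P (-1.7, 2.1) the arrows converge inward. Divergence about -6, curl ≈0 — negative divergence with near-zero curl is a sink.

sink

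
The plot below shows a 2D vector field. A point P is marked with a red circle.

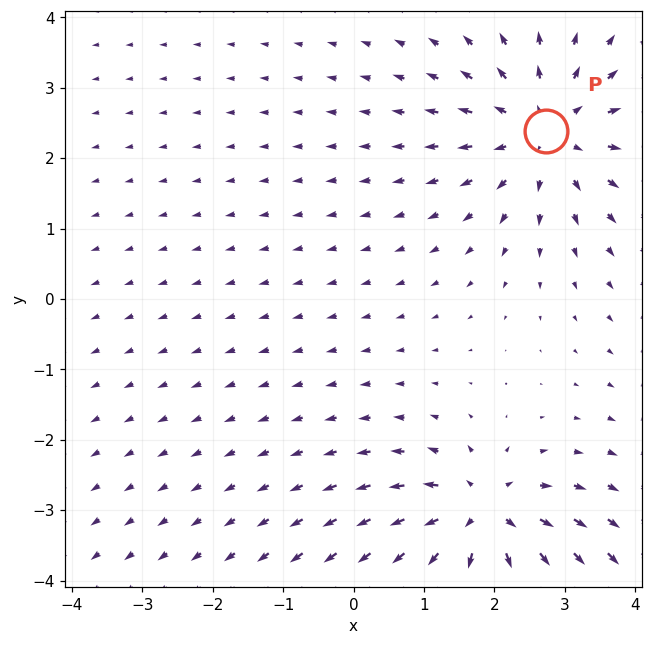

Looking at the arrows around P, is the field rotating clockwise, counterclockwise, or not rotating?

Near P at (2.7, 2.4) the arrows show no circulation. The curl there is ≈0.

not rotating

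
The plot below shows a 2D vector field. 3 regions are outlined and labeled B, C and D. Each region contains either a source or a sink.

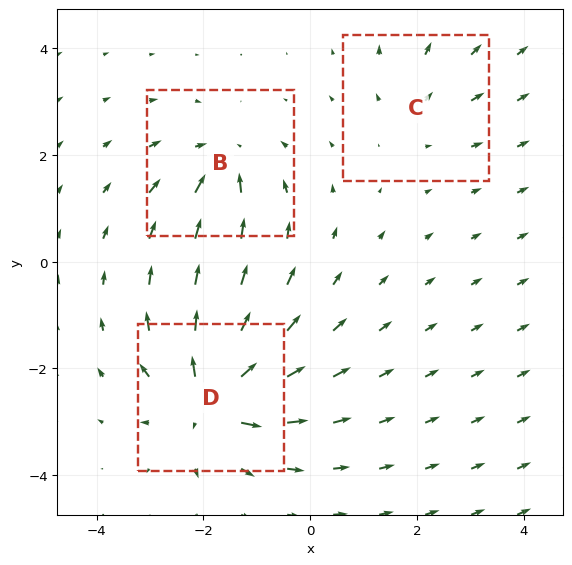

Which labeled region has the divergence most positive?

Divergence at each region's feature centre — B: about -4, C: about +2, D: about +6. Region D is most positive.

D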